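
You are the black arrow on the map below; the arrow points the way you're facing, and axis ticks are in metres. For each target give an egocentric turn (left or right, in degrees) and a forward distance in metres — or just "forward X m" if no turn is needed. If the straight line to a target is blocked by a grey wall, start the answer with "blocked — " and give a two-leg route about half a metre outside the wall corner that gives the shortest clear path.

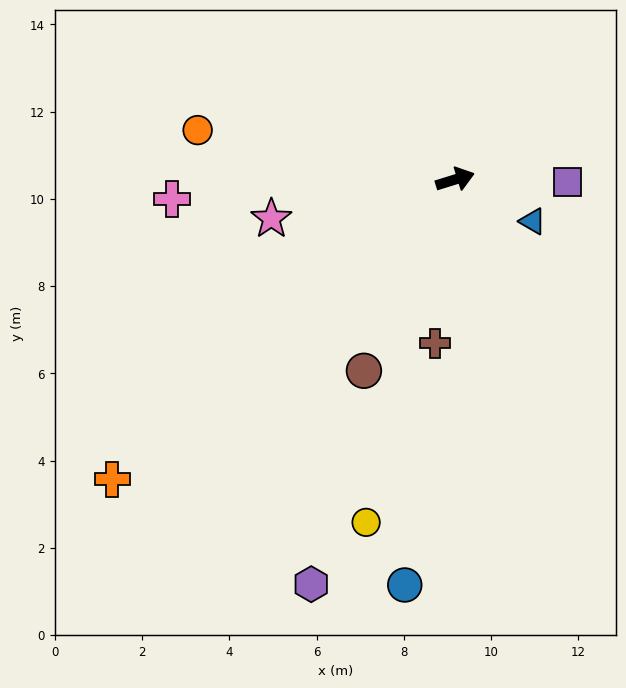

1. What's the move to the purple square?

turn right 18°, forward 2.6 m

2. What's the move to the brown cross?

turn right 114°, forward 3.8 m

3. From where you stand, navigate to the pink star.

turn left 175°, forward 4.3 m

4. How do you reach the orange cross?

turn right 156°, forward 10.4 m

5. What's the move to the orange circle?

turn left 152°, forward 6.0 m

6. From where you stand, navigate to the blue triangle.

turn right 46°, forward 2.0 m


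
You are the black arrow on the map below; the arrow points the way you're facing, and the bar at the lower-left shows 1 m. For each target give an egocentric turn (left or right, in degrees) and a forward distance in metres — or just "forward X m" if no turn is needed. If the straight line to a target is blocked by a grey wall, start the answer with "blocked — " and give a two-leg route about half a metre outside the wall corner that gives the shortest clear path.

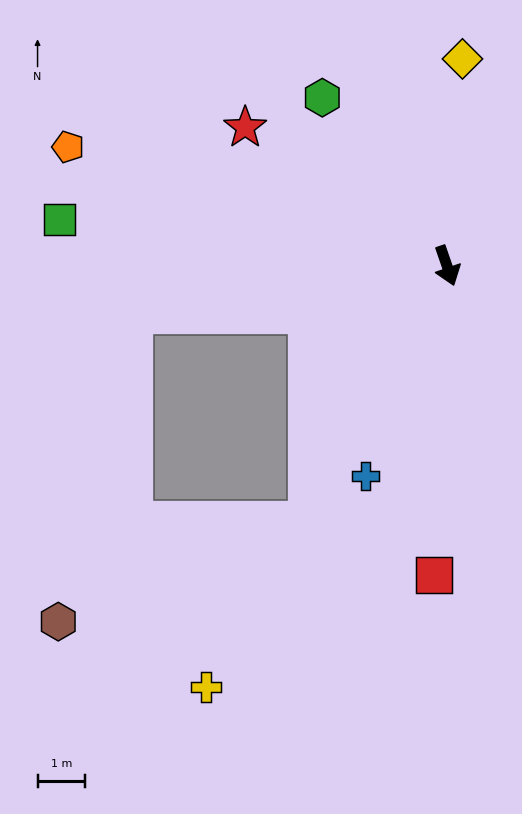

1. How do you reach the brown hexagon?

blocked — turn right 47°, forward 6.1 m, then turn right 40°, forward 5.7 m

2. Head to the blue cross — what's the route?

turn right 40°, forward 4.7 m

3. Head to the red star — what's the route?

turn right 143°, forward 5.1 m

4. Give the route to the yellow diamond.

turn left 157°, forward 4.3 m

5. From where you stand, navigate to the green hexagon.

turn right 162°, forward 4.4 m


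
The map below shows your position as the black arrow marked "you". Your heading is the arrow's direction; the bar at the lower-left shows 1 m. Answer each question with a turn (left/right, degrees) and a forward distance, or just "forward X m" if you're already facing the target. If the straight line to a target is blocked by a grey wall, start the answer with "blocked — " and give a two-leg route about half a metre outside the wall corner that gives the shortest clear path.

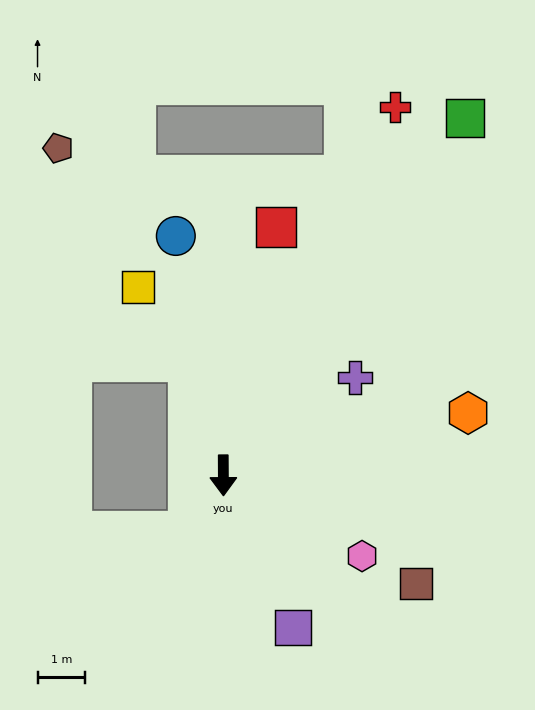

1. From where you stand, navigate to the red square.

turn left 168°, forward 5.3 m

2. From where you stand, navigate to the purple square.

turn left 24°, forward 3.5 m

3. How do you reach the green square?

turn left 146°, forward 9.0 m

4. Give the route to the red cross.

turn left 155°, forward 8.5 m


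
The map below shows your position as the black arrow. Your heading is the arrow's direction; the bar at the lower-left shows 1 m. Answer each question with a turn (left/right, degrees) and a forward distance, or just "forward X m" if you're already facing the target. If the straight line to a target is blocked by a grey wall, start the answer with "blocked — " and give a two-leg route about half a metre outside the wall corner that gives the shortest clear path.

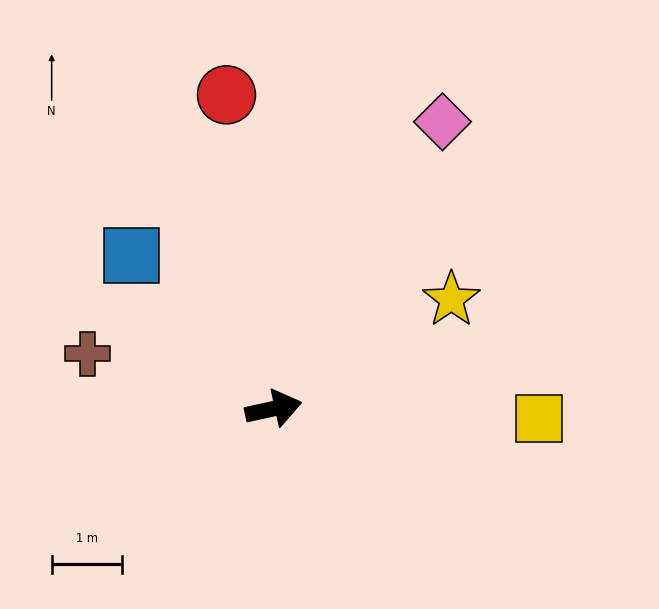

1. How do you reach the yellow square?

turn right 15°, forward 3.8 m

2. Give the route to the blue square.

turn left 120°, forward 3.0 m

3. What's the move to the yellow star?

turn left 19°, forward 2.9 m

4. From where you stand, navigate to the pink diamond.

turn left 47°, forward 4.7 m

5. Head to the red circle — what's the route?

turn left 86°, forward 4.5 m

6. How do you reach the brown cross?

turn left 151°, forward 2.7 m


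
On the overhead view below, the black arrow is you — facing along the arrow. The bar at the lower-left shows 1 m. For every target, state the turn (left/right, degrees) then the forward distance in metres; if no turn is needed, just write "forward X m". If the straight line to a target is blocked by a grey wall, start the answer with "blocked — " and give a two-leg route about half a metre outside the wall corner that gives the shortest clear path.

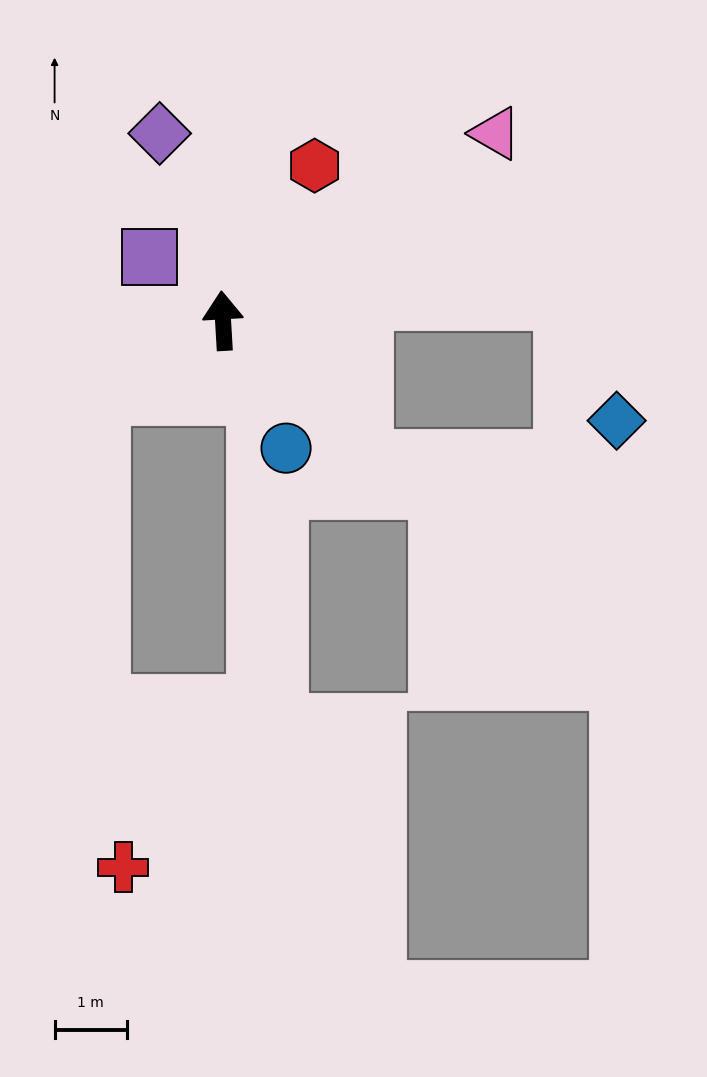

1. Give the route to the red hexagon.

turn right 34°, forward 2.5 m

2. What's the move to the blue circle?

turn right 157°, forward 2.0 m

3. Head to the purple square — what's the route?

turn left 46°, forward 1.3 m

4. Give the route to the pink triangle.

turn right 59°, forward 4.6 m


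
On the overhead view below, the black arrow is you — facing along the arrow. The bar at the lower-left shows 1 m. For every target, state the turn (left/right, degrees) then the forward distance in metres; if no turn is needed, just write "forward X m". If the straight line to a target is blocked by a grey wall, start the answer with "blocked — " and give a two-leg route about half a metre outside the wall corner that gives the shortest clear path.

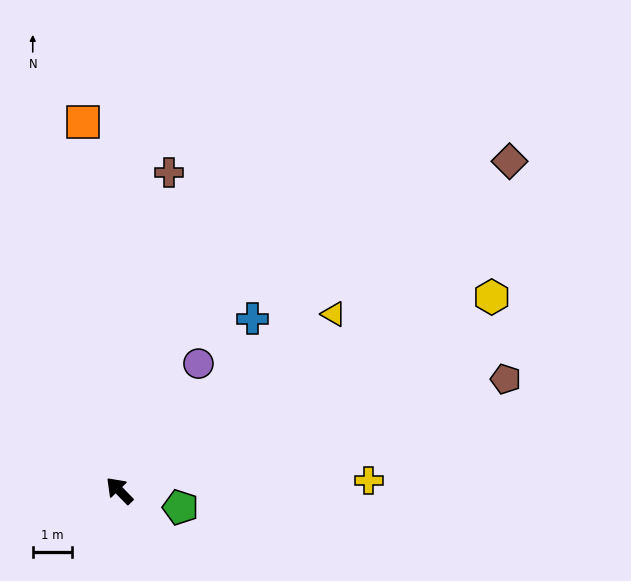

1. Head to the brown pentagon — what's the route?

turn right 118°, forward 10.3 m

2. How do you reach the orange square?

turn right 39°, forward 9.5 m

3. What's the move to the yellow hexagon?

turn right 107°, forward 10.8 m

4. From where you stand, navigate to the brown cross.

turn right 53°, forward 8.3 m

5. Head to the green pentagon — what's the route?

turn right 149°, forward 1.6 m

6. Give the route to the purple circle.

turn right 76°, forward 3.8 m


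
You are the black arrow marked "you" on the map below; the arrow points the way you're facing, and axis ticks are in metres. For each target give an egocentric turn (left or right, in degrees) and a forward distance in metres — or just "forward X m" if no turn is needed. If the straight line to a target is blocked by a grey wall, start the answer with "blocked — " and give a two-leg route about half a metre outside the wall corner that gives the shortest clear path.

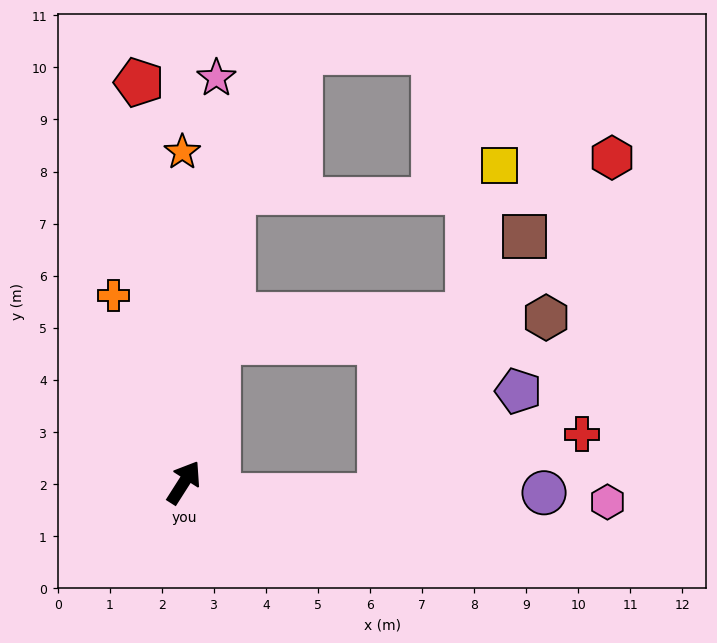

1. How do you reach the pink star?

turn left 28°, forward 7.8 m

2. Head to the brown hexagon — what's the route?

blocked — turn left 19°, forward 2.8 m, then turn right 72°, forward 6.3 m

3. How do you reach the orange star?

turn left 33°, forward 6.3 m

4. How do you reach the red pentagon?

turn left 39°, forward 7.7 m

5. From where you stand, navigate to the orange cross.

turn left 53°, forward 3.8 m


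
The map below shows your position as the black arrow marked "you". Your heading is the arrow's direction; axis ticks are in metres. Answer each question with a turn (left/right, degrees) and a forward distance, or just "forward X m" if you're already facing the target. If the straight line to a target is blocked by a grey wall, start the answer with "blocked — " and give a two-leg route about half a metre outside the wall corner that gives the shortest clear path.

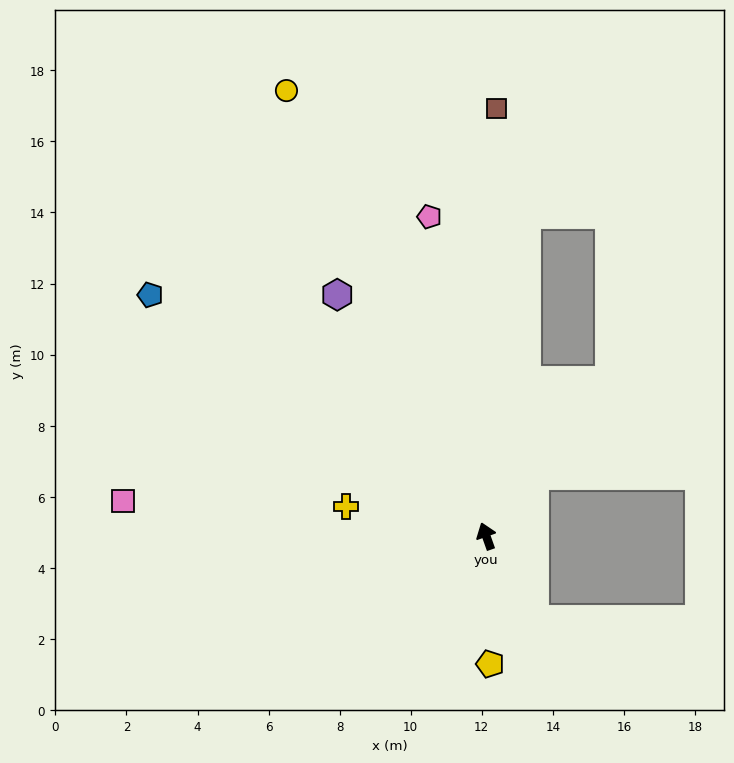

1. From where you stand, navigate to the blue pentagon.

turn left 35°, forward 11.6 m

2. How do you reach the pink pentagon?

turn right 9°, forward 9.1 m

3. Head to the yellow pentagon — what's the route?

turn left 162°, forward 3.6 m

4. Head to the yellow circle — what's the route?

turn left 5°, forward 13.7 m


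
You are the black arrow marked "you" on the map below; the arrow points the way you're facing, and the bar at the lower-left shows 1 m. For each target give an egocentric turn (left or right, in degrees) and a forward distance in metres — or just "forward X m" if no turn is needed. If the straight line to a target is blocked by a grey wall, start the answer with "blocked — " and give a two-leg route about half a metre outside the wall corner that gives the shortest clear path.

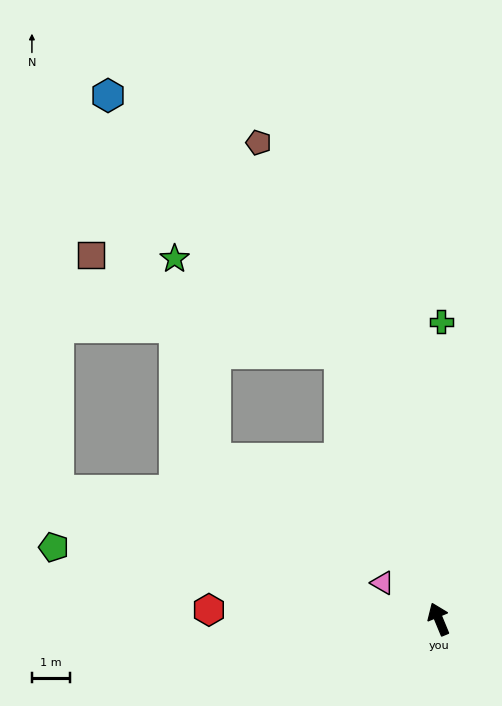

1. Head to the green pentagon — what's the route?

turn left 57°, forward 10.2 m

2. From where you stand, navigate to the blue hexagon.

blocked — turn right 2°, forward 7.4 m, then turn left 22°, forward 9.1 m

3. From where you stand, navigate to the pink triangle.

turn left 35°, forward 1.7 m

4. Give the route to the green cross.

turn right 23°, forward 7.8 m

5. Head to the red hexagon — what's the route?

turn left 65°, forward 6.0 m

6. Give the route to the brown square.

blocked — turn right 2°, forward 7.4 m, then turn left 48°, forward 7.0 m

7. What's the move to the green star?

blocked — turn right 2°, forward 7.4 m, then turn left 40°, forward 5.0 m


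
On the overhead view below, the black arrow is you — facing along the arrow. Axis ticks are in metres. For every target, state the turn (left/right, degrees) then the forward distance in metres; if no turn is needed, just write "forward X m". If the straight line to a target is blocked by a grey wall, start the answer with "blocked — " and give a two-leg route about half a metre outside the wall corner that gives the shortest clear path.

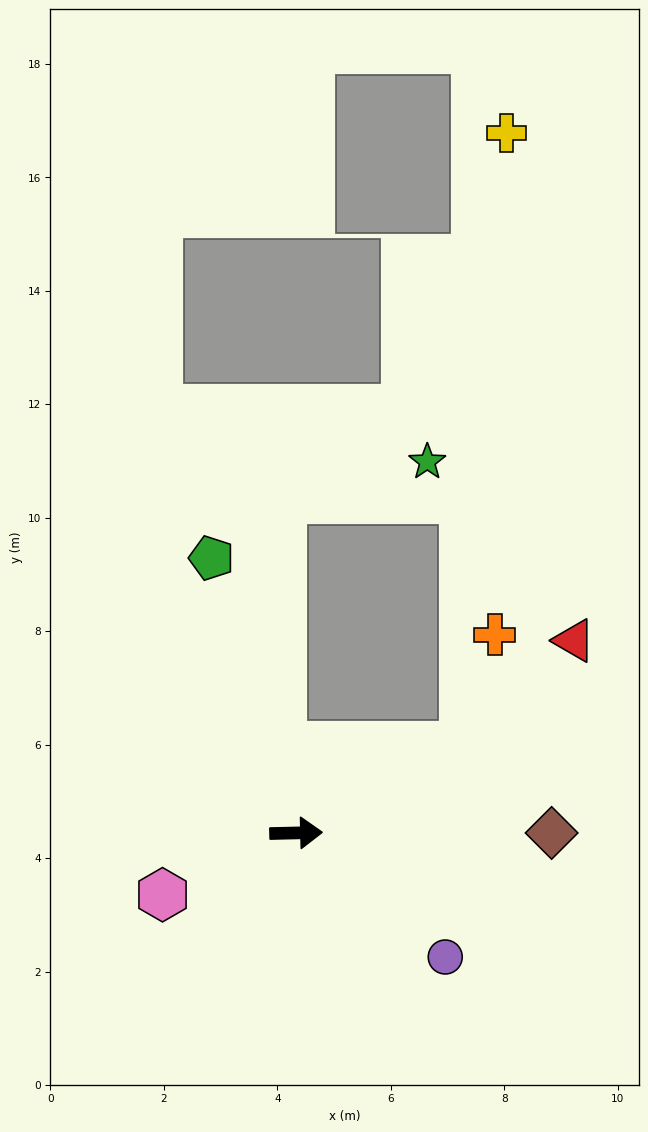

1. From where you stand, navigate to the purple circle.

turn right 41°, forward 3.4 m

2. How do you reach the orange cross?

blocked — turn left 26°, forward 3.3 m, then turn left 47°, forward 2.0 m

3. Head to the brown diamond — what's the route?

forward 4.5 m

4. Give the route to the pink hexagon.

turn right 157°, forward 2.6 m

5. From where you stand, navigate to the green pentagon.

turn left 106°, forward 5.1 m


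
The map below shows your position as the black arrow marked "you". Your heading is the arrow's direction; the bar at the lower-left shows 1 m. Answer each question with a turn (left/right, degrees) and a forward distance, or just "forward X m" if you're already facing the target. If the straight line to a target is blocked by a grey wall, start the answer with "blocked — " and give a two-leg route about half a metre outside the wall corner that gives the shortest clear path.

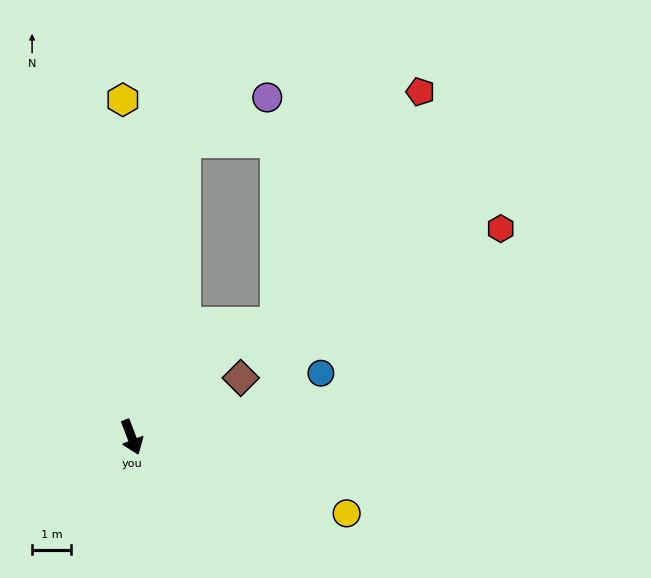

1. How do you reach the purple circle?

blocked — turn left 149°, forward 7.8 m, then turn right 52°, forward 2.4 m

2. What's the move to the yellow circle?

turn left 49°, forward 5.9 m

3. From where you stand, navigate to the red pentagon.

blocked — turn left 149°, forward 7.8 m, then turn right 68°, forward 6.3 m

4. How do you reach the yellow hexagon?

turn left 160°, forward 8.8 m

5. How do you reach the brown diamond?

turn left 97°, forward 3.2 m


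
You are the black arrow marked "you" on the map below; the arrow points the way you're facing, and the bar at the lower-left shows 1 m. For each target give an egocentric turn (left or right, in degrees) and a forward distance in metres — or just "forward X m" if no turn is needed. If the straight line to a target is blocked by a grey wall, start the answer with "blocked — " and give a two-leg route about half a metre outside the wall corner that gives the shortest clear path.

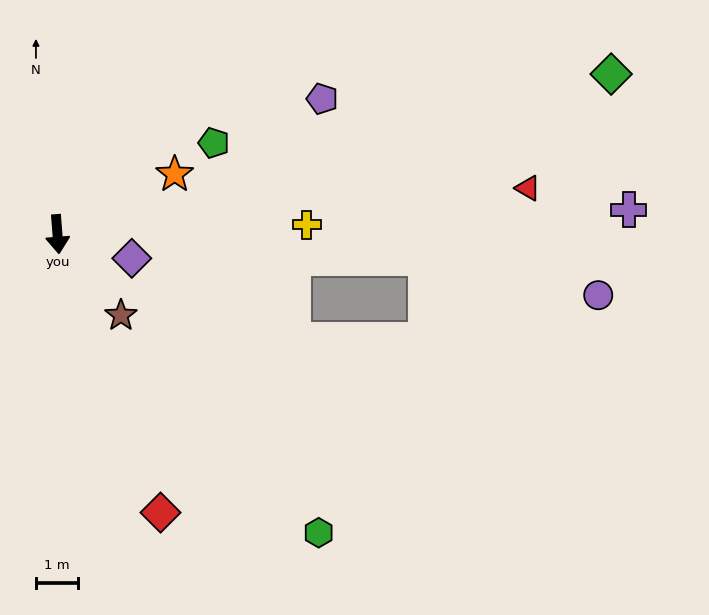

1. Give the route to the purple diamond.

turn left 68°, forward 1.8 m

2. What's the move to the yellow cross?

turn left 88°, forward 5.9 m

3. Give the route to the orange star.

turn left 113°, forward 3.1 m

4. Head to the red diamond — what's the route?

turn left 16°, forward 7.0 m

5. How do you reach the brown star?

turn left 34°, forward 2.4 m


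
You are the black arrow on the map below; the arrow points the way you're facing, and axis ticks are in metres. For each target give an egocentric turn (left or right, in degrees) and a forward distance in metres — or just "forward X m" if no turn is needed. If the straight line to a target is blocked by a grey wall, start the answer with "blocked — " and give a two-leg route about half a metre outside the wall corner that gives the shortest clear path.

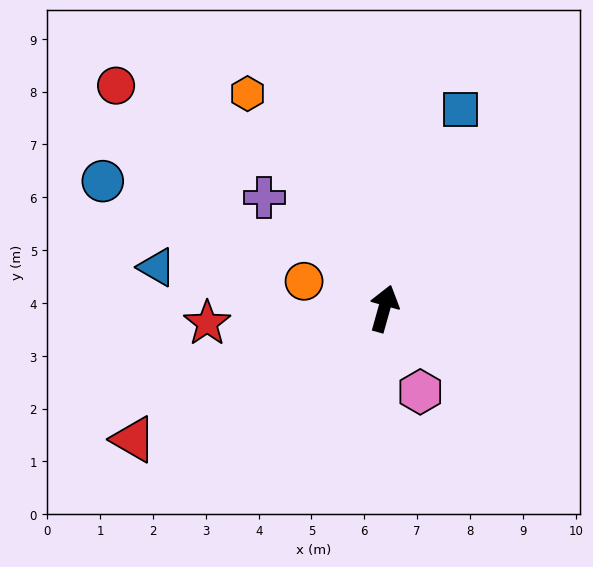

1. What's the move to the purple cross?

turn left 63°, forward 3.1 m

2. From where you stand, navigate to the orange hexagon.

turn left 48°, forward 4.8 m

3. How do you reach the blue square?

turn right 5°, forward 4.0 m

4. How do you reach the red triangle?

turn left 133°, forward 5.4 m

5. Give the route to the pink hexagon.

turn right 141°, forward 1.7 m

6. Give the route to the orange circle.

turn left 87°, forward 1.6 m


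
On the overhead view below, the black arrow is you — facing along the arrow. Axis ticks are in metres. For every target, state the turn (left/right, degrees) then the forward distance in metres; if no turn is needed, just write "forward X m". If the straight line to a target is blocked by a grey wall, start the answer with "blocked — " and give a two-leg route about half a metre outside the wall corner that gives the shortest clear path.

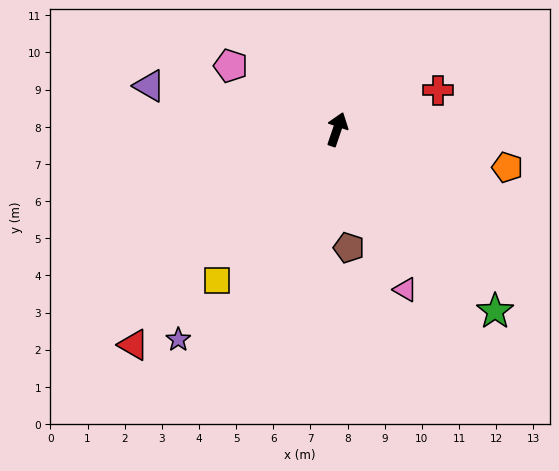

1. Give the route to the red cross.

turn right 50°, forward 2.9 m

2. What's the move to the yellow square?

turn left 160°, forward 5.2 m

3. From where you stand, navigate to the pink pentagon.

turn left 78°, forward 3.3 m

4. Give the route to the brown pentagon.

turn right 155°, forward 3.2 m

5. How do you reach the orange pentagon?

turn right 84°, forward 4.7 m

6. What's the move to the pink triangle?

turn right 138°, forward 4.7 m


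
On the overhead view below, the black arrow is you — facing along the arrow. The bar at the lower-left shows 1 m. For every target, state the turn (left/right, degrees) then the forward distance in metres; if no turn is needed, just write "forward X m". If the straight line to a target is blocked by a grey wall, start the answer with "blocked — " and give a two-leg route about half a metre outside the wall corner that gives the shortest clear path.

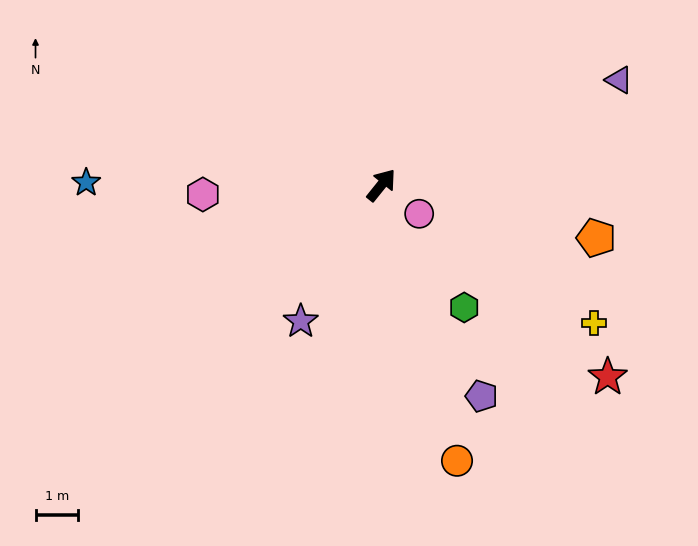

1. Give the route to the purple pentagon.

turn right 116°, forward 5.5 m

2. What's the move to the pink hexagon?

turn left 132°, forward 4.2 m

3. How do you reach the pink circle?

turn right 88°, forward 1.1 m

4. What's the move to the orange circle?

turn right 126°, forward 6.8 m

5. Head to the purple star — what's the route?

turn right 172°, forward 3.7 m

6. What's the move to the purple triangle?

turn right 27°, forward 6.1 m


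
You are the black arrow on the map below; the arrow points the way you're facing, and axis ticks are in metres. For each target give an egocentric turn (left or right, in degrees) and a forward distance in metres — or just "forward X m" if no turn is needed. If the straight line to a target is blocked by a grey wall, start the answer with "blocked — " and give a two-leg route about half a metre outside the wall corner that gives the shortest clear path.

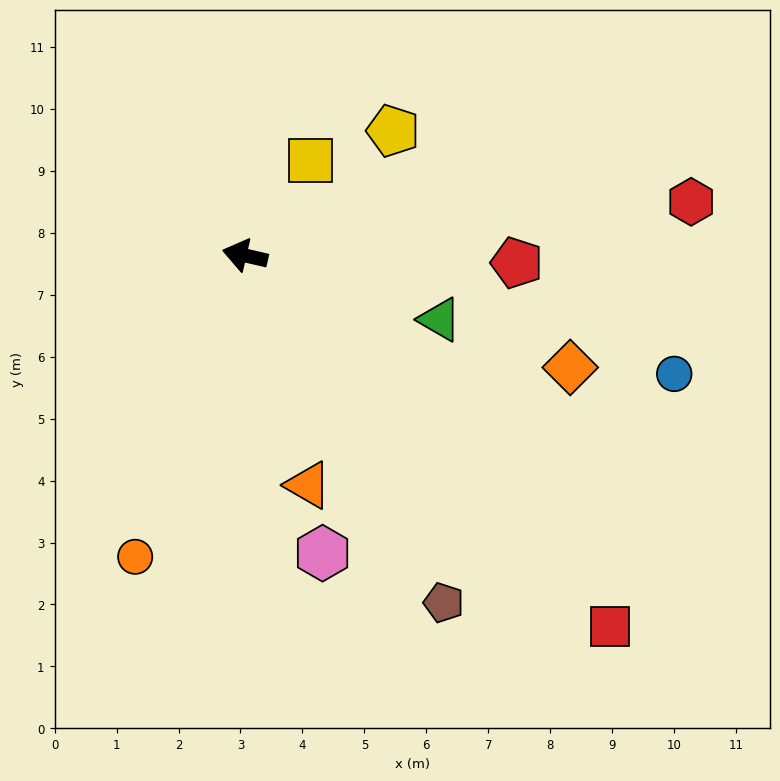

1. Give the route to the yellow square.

turn right 112°, forward 1.9 m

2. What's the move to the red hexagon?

turn right 160°, forward 7.3 m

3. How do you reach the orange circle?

turn left 83°, forward 5.2 m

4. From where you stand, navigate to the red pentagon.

turn right 169°, forward 4.4 m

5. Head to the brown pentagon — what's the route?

turn left 133°, forward 6.5 m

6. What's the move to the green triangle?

turn left 175°, forward 3.3 m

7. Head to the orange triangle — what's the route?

turn left 118°, forward 3.8 m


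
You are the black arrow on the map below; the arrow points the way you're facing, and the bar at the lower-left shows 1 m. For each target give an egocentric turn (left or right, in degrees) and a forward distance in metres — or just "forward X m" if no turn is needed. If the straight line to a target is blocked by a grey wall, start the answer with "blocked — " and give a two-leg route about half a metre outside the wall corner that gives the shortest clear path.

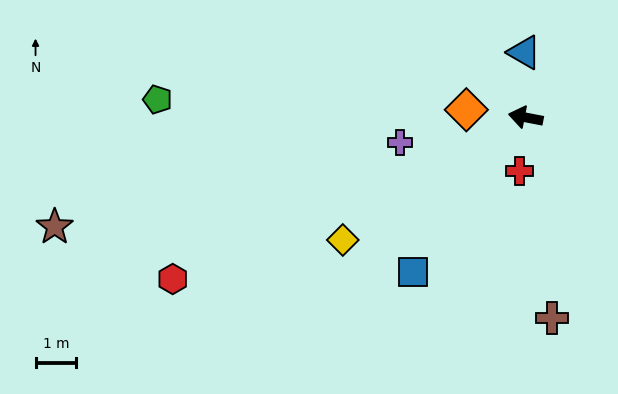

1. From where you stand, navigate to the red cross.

turn left 94°, forward 1.3 m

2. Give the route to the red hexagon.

turn left 36°, forward 9.5 m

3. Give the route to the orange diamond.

turn left 4°, forward 1.5 m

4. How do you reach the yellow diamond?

turn left 45°, forward 5.4 m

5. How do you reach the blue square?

turn left 65°, forward 4.7 m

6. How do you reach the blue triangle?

turn right 78°, forward 1.6 m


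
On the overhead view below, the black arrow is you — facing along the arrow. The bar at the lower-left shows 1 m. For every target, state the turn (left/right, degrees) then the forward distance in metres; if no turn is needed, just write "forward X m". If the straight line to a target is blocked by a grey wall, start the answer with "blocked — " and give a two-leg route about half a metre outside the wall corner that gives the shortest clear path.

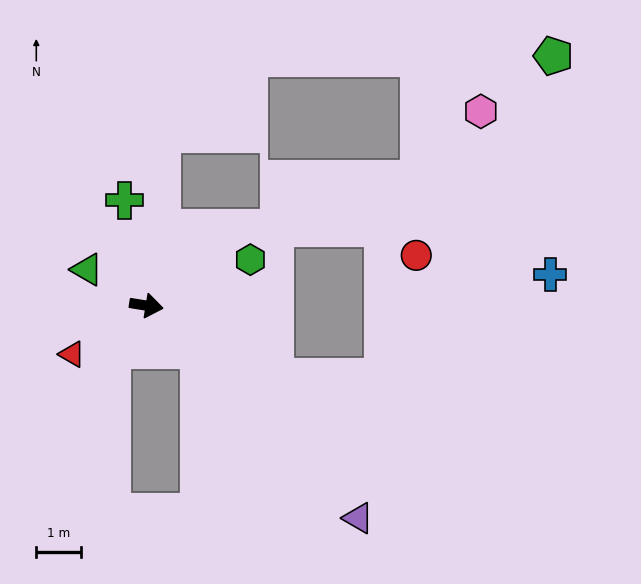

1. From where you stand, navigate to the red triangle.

turn right 138°, forward 2.0 m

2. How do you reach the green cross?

turn left 111°, forward 2.4 m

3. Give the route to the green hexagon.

turn left 33°, forward 2.6 m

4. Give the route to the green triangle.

turn left 158°, forward 1.6 m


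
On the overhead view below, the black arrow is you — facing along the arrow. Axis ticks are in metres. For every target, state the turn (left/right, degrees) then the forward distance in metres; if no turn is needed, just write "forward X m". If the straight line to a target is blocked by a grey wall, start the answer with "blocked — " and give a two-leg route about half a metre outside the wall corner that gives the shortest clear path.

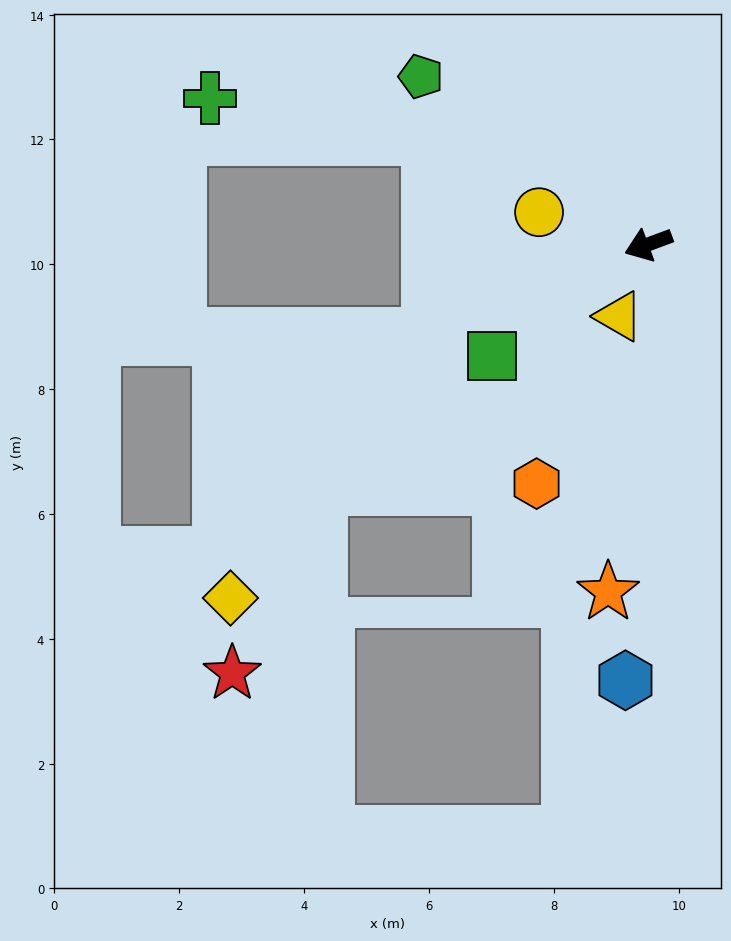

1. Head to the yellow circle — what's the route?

turn right 37°, forward 1.8 m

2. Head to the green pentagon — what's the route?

turn right 57°, forward 4.5 m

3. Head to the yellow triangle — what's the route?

turn left 47°, forward 1.2 m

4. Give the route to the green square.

turn left 15°, forward 3.1 m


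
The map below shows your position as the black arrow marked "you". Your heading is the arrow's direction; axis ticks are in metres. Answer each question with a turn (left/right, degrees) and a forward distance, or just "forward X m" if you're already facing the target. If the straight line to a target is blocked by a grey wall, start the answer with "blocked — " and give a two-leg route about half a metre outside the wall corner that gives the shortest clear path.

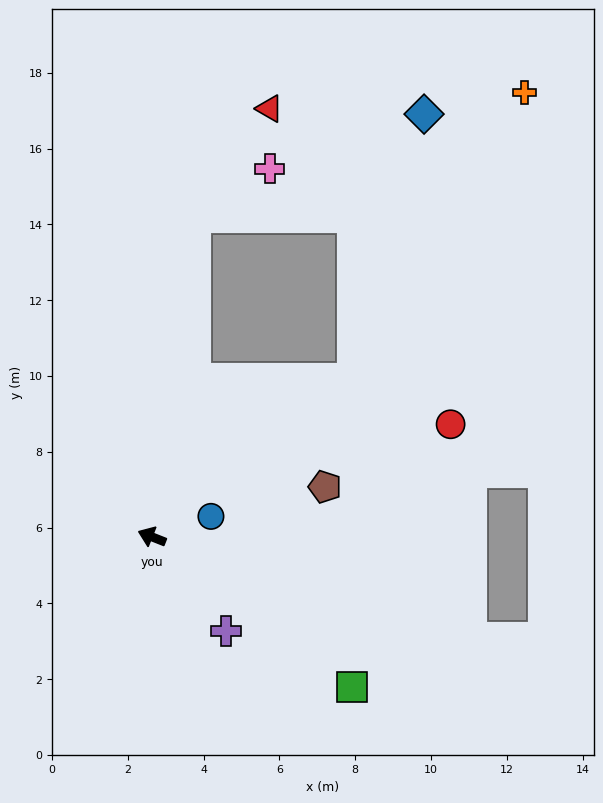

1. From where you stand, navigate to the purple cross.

turn left 150°, forward 3.2 m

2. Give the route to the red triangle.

blocked — turn right 76°, forward 8.5 m, then turn right 27°, forward 3.5 m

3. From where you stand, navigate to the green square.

turn left 165°, forward 6.6 m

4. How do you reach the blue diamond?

blocked — turn right 120°, forward 6.7 m, then turn left 37°, forward 7.2 m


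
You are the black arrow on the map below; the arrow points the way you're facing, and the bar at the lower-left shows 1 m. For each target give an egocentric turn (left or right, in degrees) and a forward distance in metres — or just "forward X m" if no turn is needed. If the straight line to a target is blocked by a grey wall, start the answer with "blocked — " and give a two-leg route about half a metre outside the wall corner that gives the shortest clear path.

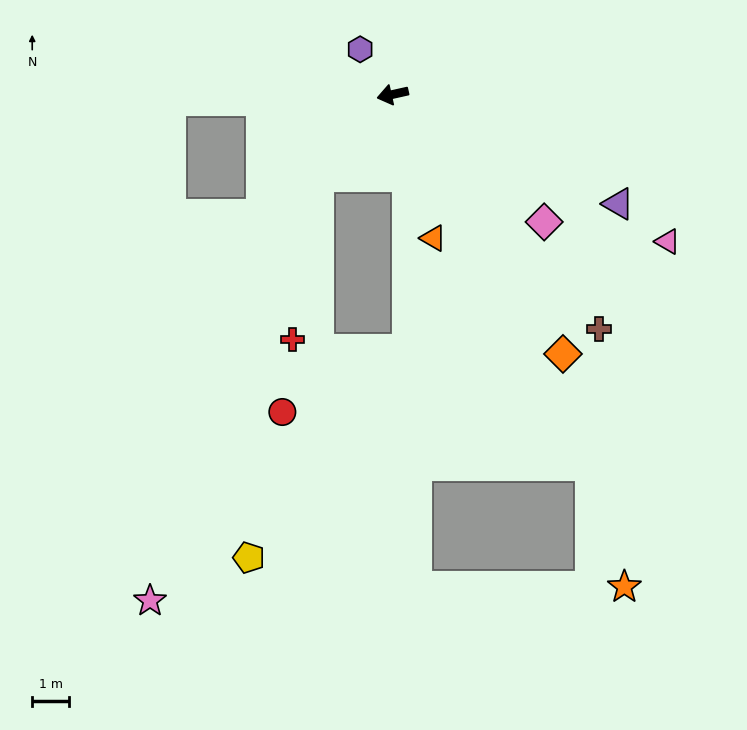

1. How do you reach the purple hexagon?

turn right 67°, forward 1.5 m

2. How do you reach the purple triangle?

turn left 142°, forward 6.8 m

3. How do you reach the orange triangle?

turn left 93°, forward 4.0 m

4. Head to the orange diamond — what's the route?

turn left 111°, forward 8.4 m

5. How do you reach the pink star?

blocked — turn left 35°, forward 3.0 m, then turn left 21°, forward 12.3 m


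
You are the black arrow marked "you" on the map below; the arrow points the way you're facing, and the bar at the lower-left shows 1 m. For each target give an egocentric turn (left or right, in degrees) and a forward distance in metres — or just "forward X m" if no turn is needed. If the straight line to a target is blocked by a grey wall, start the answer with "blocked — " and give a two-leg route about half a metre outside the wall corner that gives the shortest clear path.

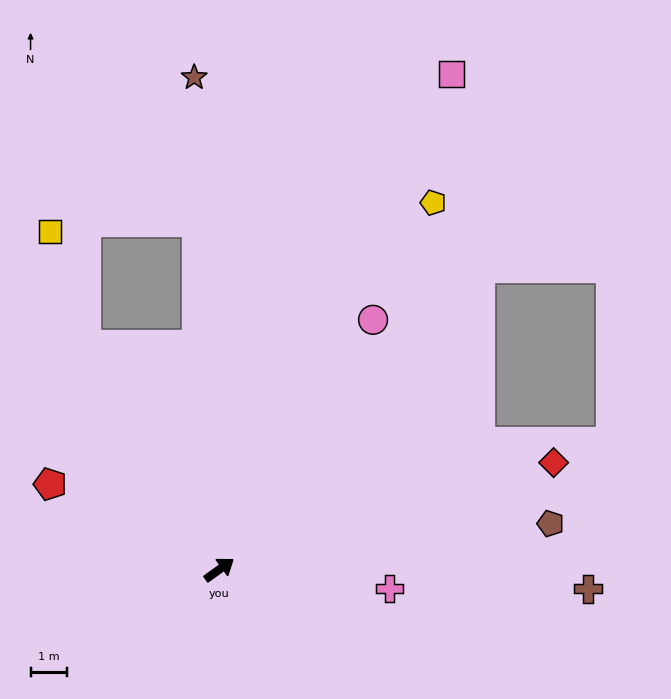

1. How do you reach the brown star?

turn left 57°, forward 13.7 m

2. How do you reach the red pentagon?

turn left 118°, forward 5.3 m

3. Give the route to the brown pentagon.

turn right 28°, forward 9.3 m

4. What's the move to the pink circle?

turn left 23°, forward 8.2 m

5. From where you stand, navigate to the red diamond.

turn right 18°, forward 9.8 m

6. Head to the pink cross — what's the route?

turn right 42°, forward 4.8 m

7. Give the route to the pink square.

turn left 29°, forward 15.2 m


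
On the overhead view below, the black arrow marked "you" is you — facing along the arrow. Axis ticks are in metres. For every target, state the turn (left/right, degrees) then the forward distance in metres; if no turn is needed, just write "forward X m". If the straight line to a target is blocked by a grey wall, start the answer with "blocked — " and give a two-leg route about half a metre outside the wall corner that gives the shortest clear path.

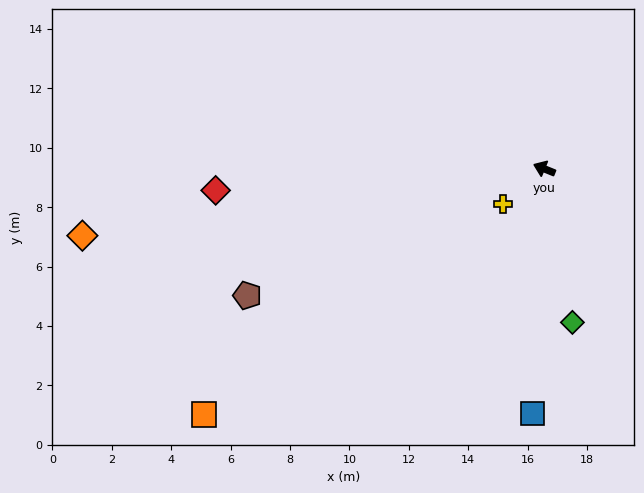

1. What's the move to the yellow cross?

turn left 63°, forward 1.8 m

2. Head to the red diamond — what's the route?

turn left 26°, forward 11.1 m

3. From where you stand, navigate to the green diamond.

turn left 123°, forward 5.3 m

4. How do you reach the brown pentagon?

turn left 45°, forward 10.9 m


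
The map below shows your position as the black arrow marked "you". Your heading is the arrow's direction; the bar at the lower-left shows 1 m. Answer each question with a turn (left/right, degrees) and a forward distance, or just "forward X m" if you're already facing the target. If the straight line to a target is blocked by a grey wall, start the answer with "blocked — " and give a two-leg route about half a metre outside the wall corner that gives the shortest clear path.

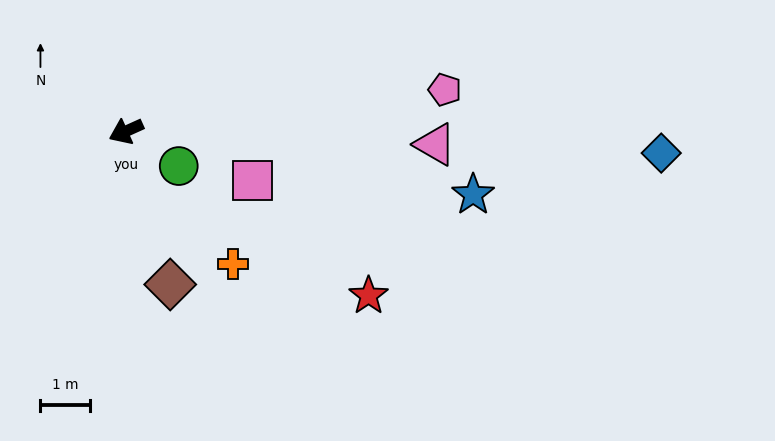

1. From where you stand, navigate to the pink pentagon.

turn left 163°, forward 6.5 m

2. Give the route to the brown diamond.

turn left 82°, forward 3.2 m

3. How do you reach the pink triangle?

turn left 153°, forward 6.3 m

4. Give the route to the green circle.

turn left 122°, forward 1.3 m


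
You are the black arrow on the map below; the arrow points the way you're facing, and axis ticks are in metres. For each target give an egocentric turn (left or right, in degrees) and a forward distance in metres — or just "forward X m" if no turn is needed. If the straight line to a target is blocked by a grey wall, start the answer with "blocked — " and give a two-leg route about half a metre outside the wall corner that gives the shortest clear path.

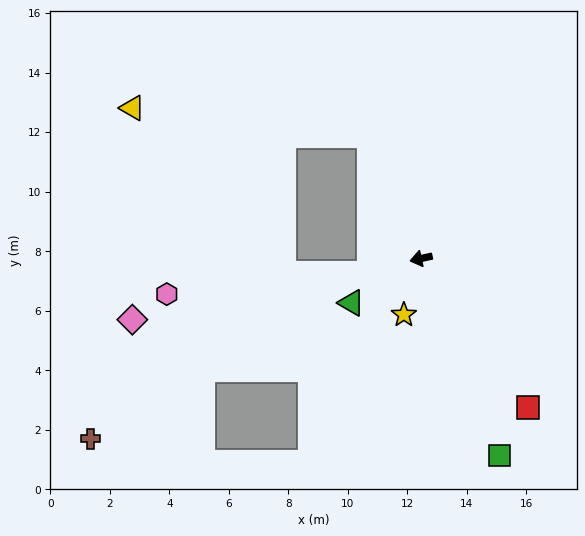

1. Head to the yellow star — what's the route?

turn left 61°, forward 2.0 m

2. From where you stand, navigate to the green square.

turn left 99°, forward 7.1 m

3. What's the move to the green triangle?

turn left 20°, forward 2.8 m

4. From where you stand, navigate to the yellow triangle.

blocked — turn right 80°, forward 4.5 m, then turn left 61°, forward 8.0 m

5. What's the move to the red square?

turn left 113°, forward 6.2 m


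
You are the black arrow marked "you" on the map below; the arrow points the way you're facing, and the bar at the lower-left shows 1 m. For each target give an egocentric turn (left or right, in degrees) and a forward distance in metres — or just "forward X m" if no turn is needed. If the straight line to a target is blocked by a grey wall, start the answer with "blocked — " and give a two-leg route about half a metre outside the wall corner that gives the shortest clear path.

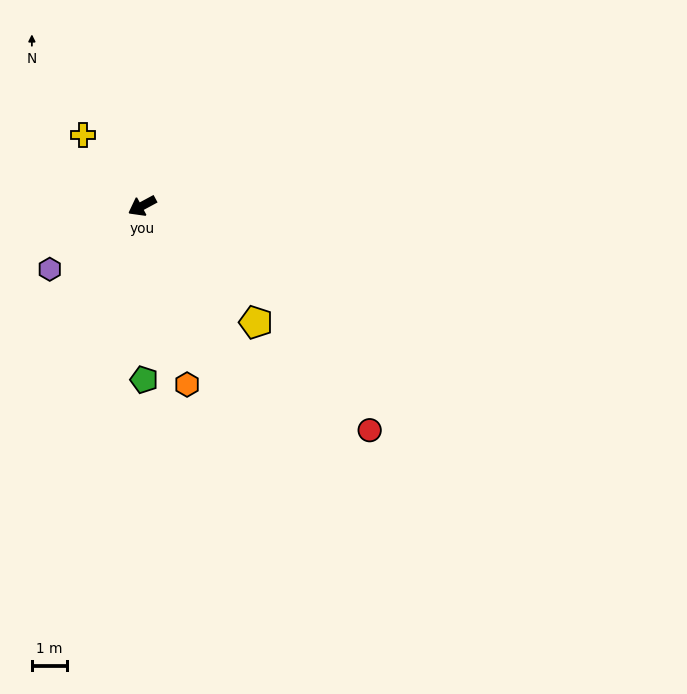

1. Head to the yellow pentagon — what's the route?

turn left 106°, forward 4.6 m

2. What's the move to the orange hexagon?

turn left 76°, forward 5.3 m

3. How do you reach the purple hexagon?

turn left 6°, forward 3.2 m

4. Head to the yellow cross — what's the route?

turn right 79°, forward 2.6 m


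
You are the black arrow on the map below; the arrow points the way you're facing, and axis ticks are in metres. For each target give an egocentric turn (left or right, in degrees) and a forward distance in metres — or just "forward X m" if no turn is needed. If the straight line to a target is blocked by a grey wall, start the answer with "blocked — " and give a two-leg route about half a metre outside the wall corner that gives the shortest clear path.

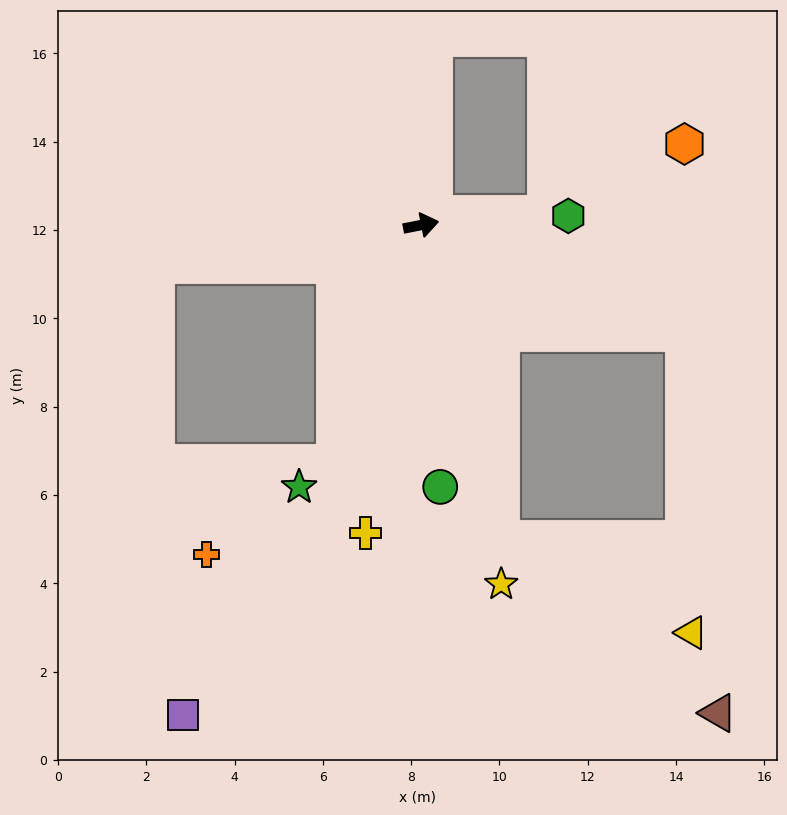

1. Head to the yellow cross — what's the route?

turn right 111°, forward 7.1 m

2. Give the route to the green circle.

turn right 97°, forward 5.9 m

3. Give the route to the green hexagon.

turn right 8°, forward 3.3 m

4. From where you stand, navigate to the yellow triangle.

blocked — turn right 87°, forward 7.3 m, then turn left 50°, forward 4.8 m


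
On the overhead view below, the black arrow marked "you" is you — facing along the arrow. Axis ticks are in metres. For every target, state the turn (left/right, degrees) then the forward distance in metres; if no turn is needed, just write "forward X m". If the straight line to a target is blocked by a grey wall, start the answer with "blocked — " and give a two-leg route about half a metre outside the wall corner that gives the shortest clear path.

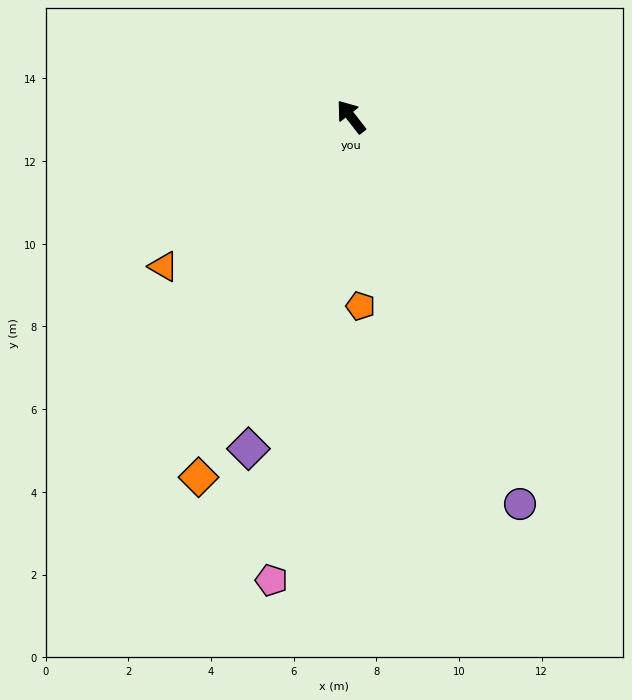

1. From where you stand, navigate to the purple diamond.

turn left 125°, forward 8.4 m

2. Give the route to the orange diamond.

turn left 119°, forward 9.5 m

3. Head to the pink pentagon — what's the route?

turn left 132°, forward 11.4 m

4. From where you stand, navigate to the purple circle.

turn left 166°, forward 10.2 m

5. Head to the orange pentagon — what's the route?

turn left 145°, forward 4.6 m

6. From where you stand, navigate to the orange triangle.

turn left 91°, forward 5.8 m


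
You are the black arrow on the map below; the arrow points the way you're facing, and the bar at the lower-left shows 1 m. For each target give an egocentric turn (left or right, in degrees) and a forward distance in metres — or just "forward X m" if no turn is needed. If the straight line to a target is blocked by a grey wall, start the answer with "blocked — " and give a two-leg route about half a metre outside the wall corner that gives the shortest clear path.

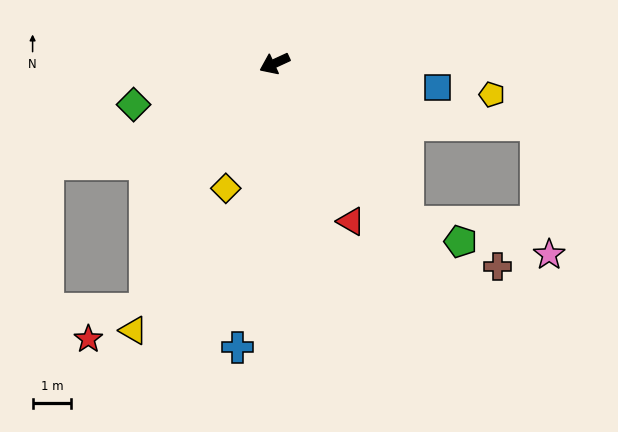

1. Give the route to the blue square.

turn left 147°, forward 4.2 m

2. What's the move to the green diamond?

turn right 8°, forward 3.8 m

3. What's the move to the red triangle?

turn left 91°, forward 4.5 m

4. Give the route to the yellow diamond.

turn left 44°, forward 3.4 m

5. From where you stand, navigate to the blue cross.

turn left 58°, forward 7.4 m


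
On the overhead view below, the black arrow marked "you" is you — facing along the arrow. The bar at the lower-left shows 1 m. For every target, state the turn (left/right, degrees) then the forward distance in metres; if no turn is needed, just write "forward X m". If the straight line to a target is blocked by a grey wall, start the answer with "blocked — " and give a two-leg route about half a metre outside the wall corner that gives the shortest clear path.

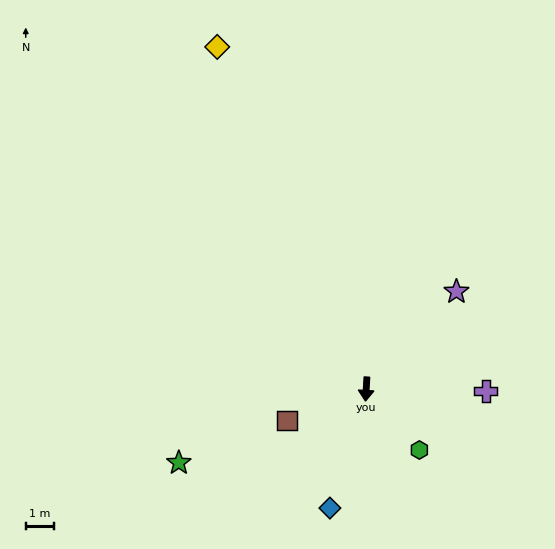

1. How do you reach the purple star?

turn left 141°, forward 4.7 m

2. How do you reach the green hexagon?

turn left 45°, forward 2.9 m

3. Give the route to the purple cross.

turn left 93°, forward 4.3 m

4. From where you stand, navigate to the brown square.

turn right 65°, forward 3.0 m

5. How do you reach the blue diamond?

turn right 14°, forward 4.4 m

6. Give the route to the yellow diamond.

turn right 153°, forward 13.3 m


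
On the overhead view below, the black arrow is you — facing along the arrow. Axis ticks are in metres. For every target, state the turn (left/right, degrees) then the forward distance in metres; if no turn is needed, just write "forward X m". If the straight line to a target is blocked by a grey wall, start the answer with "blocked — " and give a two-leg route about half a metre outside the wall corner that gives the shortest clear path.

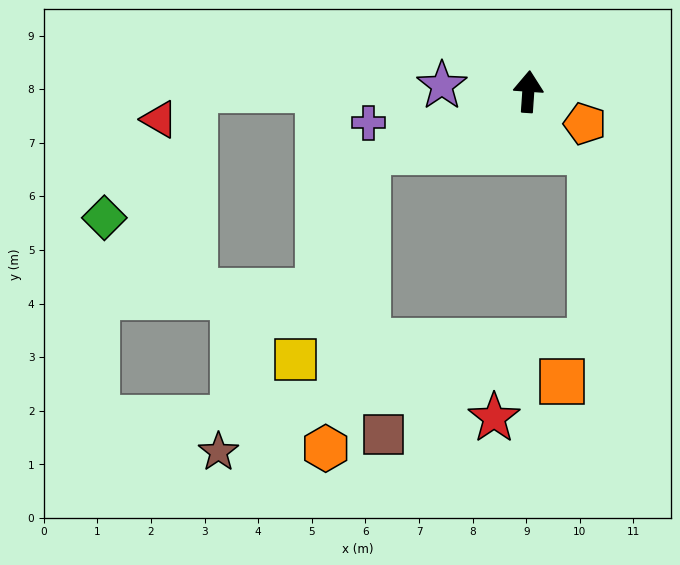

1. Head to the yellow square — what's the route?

blocked — turn left 115°, forward 3.2 m, then turn left 50°, forward 4.1 m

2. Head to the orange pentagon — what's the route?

turn right 116°, forward 1.2 m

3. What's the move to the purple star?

turn left 90°, forward 1.6 m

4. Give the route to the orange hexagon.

blocked — turn left 115°, forward 3.2 m, then turn left 61°, forward 5.6 m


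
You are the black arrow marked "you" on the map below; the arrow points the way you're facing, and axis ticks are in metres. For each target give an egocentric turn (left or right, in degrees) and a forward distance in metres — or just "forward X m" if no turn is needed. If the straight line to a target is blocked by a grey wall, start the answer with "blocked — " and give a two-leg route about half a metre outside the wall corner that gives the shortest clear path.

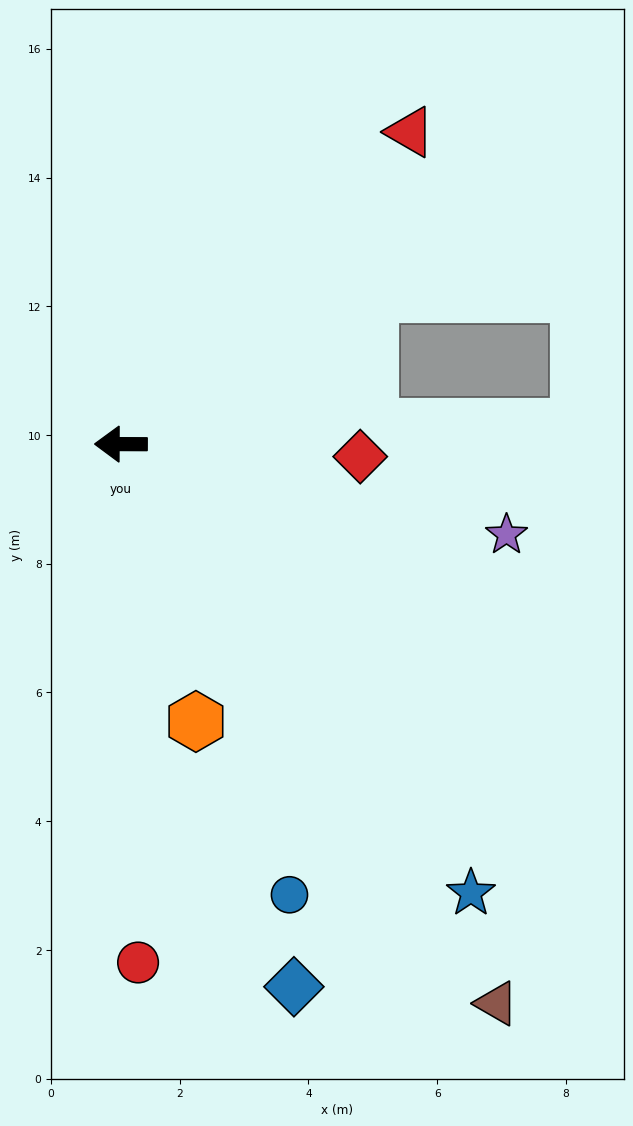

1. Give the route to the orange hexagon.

turn left 105°, forward 4.5 m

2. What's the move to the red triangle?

turn right 133°, forward 6.6 m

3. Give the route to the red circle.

turn left 92°, forward 8.1 m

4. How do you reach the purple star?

turn left 167°, forward 6.2 m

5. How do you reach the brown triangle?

turn left 124°, forward 10.5 m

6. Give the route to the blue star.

turn left 128°, forward 8.8 m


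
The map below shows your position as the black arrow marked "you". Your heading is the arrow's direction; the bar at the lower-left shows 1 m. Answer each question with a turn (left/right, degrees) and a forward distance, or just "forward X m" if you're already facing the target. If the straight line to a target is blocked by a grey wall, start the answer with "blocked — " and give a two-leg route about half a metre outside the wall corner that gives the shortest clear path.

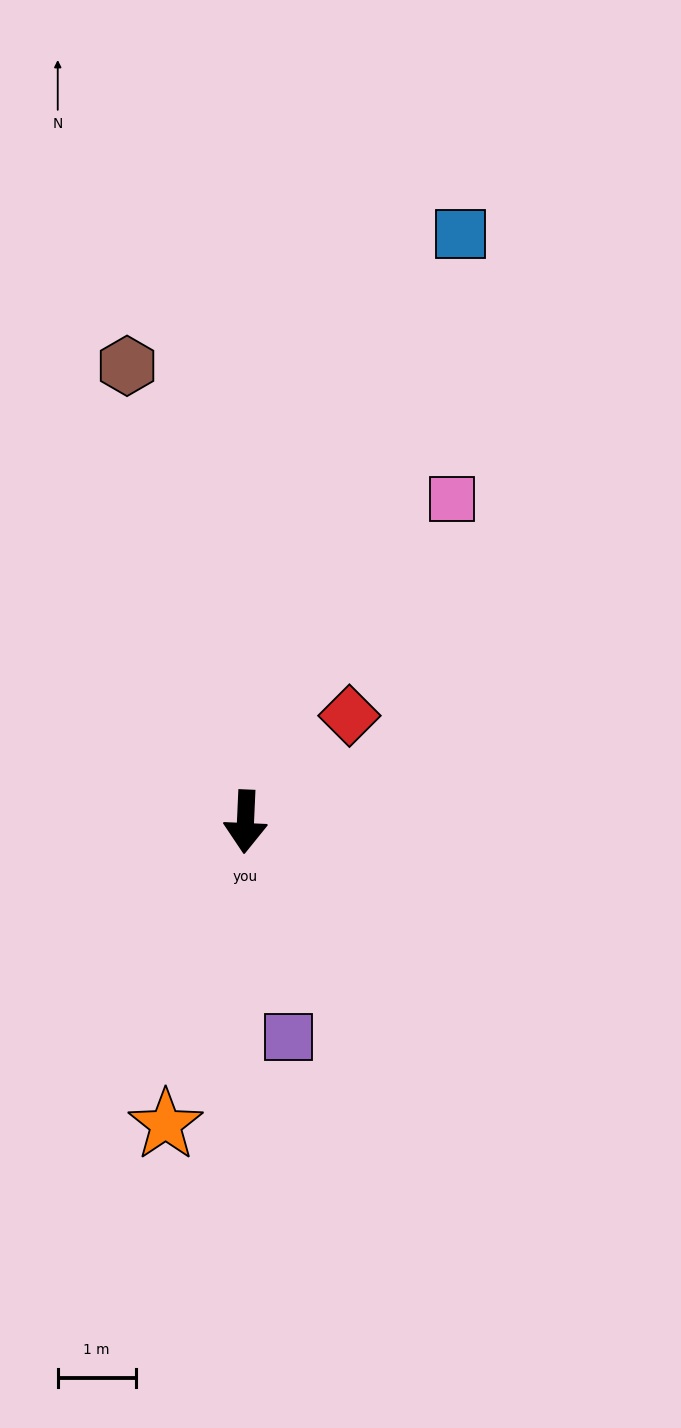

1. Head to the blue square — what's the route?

turn left 162°, forward 8.0 m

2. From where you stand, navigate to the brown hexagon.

turn right 163°, forward 6.0 m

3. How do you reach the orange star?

turn right 12°, forward 4.0 m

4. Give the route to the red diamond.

turn left 138°, forward 1.9 m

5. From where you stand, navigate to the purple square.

turn left 14°, forward 2.8 m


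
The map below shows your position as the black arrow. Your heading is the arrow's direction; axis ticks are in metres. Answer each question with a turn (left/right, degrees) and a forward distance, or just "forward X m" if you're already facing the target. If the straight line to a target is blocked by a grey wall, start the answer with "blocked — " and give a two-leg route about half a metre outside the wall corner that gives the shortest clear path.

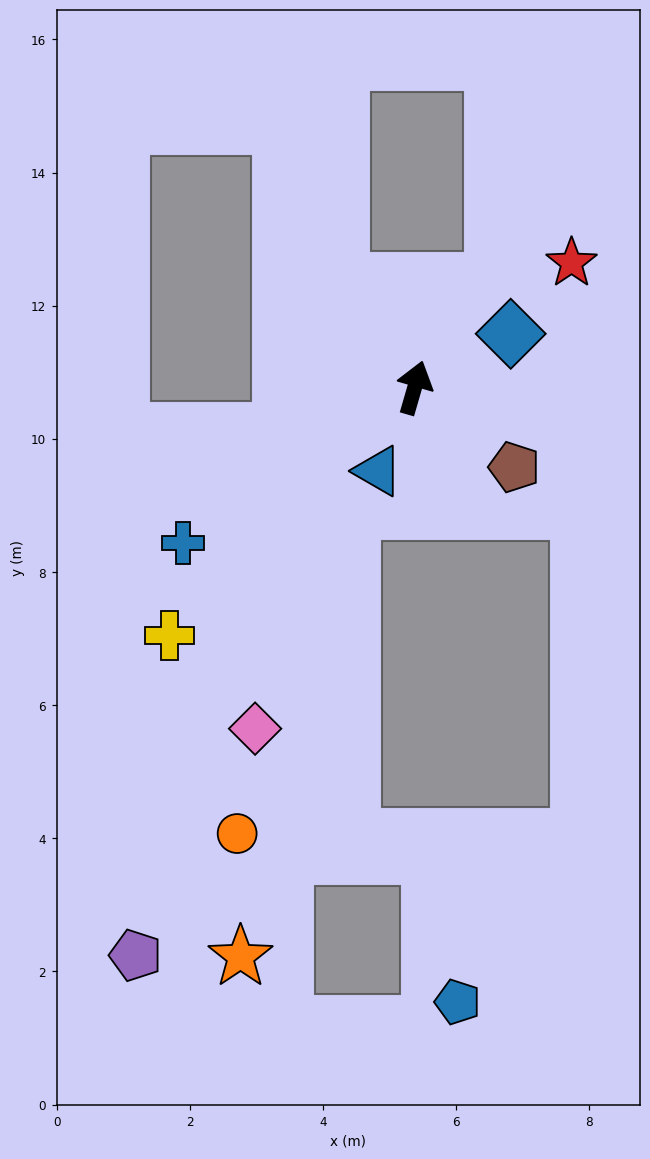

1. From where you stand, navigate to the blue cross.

turn left 140°, forward 4.2 m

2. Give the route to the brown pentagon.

turn right 112°, forward 1.9 m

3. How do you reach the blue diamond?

turn right 45°, forward 1.7 m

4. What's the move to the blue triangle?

turn left 172°, forward 1.4 m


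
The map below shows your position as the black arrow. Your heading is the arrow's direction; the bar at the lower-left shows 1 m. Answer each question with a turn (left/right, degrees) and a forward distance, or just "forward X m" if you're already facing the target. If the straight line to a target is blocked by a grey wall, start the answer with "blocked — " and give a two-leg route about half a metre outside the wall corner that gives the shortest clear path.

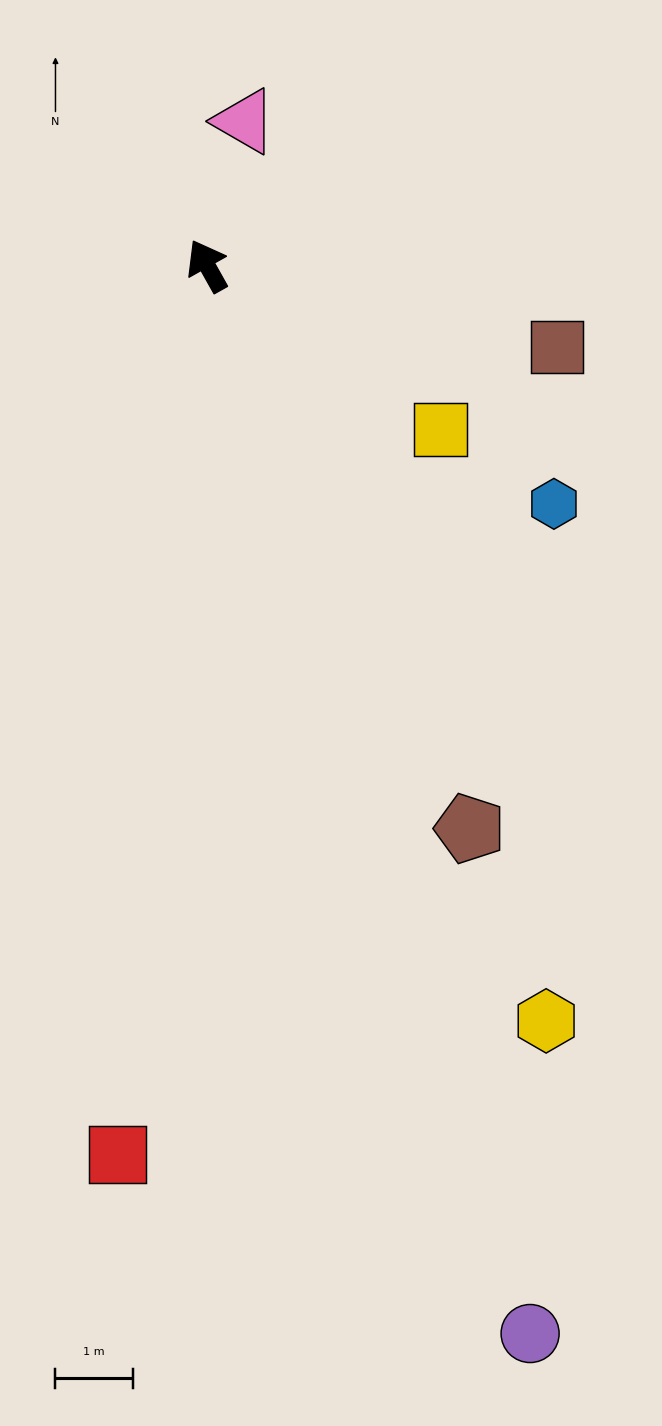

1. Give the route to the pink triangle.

turn right 44°, forward 1.9 m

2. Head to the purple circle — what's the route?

turn left 168°, forward 14.4 m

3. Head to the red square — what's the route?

turn left 145°, forward 11.5 m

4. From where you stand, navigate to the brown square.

turn right 132°, forward 4.6 m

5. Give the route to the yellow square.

turn right 154°, forward 3.7 m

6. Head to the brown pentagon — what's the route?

turn left 176°, forward 8.0 m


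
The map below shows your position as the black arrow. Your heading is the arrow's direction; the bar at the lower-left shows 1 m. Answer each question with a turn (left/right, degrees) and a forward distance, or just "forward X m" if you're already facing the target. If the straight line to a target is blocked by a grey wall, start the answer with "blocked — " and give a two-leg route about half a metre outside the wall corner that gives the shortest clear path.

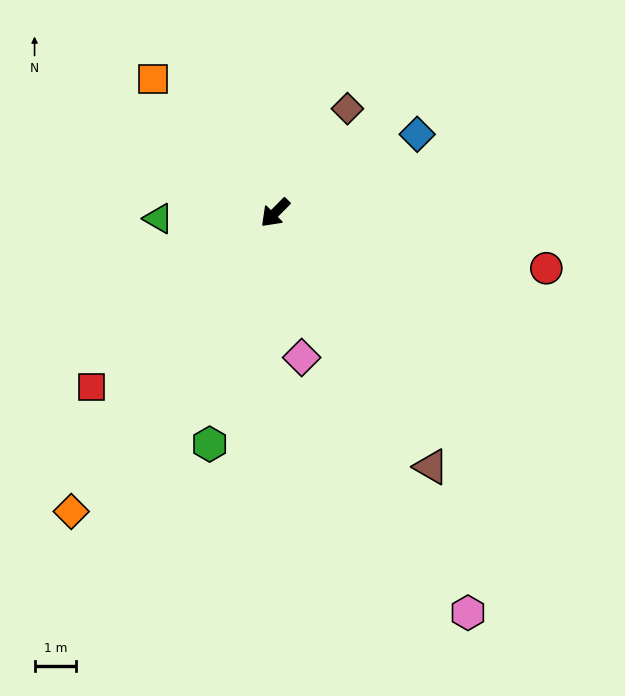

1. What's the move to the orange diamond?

turn left 10°, forward 8.7 m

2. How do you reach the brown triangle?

turn left 76°, forward 7.2 m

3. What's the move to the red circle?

turn left 123°, forward 6.7 m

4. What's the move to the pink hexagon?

turn left 71°, forward 10.7 m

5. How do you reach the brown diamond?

turn right 170°, forward 3.1 m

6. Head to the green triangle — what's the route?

turn right 42°, forward 2.8 m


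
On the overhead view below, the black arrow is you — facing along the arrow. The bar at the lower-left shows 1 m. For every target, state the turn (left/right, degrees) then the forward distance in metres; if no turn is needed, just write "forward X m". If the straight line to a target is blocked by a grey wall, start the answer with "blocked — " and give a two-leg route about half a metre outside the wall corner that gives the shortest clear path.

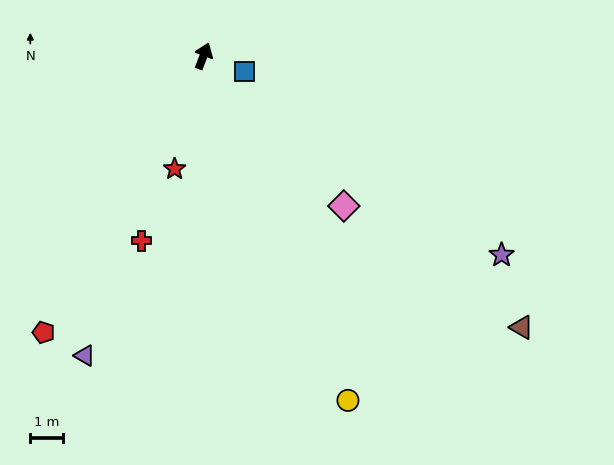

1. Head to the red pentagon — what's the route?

turn left 171°, forward 9.7 m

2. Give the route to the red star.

turn right 173°, forward 3.5 m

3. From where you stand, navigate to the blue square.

turn right 90°, forward 1.3 m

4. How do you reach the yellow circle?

turn right 136°, forward 11.3 m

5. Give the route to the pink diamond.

turn right 116°, forward 6.2 m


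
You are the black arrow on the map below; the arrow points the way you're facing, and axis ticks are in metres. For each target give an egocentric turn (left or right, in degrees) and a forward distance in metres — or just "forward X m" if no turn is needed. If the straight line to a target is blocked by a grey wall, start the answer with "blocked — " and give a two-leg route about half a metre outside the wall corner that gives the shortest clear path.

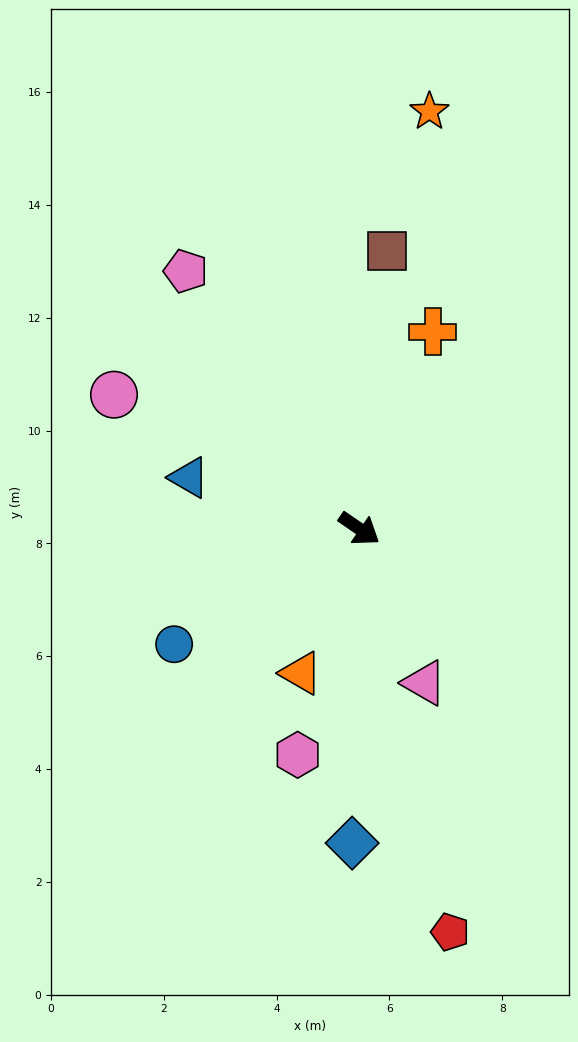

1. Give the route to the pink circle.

turn right 174°, forward 5.0 m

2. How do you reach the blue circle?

turn right 114°, forward 3.9 m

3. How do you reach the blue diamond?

turn right 57°, forward 5.6 m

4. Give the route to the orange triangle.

turn right 78°, forward 2.8 m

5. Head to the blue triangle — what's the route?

turn right 162°, forward 3.2 m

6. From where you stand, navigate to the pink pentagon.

turn left 158°, forward 5.5 m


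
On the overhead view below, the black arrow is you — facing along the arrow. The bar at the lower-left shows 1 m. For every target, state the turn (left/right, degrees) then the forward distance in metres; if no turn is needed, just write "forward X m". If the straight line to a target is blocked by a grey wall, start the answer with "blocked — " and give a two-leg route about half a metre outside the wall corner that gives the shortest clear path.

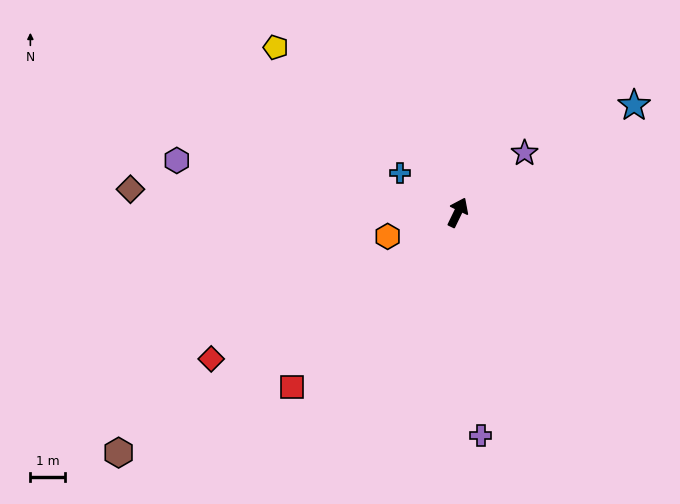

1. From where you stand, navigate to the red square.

turn left 162°, forward 7.0 m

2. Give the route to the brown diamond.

turn left 112°, forward 9.6 m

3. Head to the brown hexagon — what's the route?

turn left 151°, forward 12.1 m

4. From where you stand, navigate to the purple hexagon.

turn left 105°, forward 8.3 m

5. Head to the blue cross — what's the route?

turn left 81°, forward 2.0 m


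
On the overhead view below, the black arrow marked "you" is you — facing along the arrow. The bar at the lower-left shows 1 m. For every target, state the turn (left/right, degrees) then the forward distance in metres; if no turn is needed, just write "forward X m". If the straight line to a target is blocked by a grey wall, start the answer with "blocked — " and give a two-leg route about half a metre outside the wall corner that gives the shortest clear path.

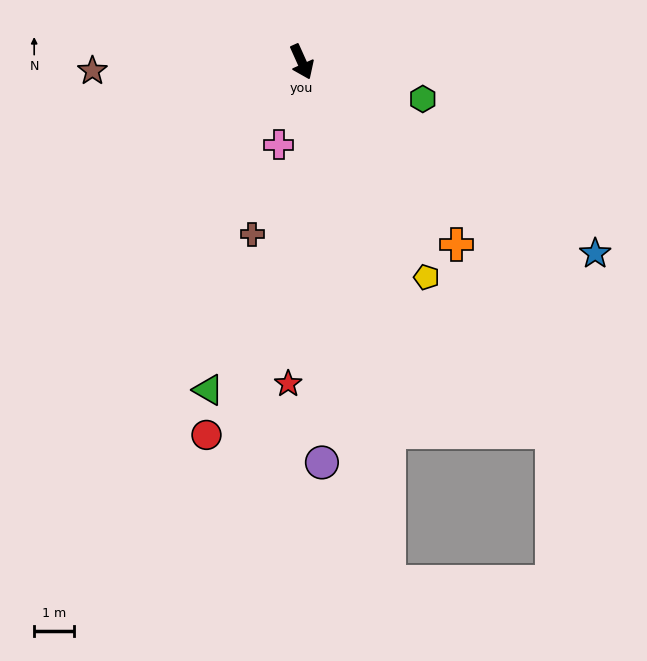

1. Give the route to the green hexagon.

turn left 49°, forward 3.2 m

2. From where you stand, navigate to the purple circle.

turn right 21°, forward 10.0 m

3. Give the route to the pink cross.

turn right 40°, forward 2.1 m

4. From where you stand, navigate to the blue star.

turn left 33°, forward 8.7 m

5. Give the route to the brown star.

turn right 112°, forward 5.2 m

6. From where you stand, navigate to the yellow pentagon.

turn left 6°, forward 6.2 m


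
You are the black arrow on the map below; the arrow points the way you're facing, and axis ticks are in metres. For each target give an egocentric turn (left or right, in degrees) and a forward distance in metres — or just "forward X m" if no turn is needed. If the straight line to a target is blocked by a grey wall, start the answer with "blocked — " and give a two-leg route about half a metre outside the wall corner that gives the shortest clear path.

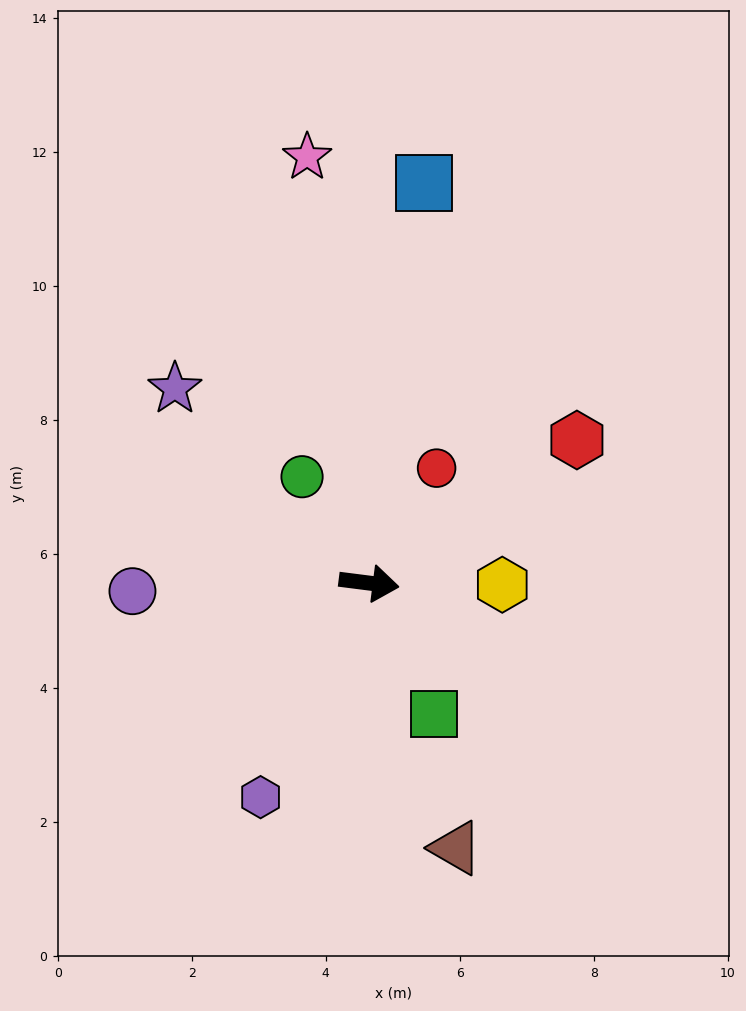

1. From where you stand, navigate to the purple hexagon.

turn right 110°, forward 3.6 m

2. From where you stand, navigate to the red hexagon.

turn left 42°, forward 3.8 m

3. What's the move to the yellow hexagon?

turn left 7°, forward 2.0 m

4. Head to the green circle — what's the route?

turn left 129°, forward 1.9 m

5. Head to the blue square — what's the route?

turn left 89°, forward 6.0 m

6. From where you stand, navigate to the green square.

turn right 56°, forward 2.2 m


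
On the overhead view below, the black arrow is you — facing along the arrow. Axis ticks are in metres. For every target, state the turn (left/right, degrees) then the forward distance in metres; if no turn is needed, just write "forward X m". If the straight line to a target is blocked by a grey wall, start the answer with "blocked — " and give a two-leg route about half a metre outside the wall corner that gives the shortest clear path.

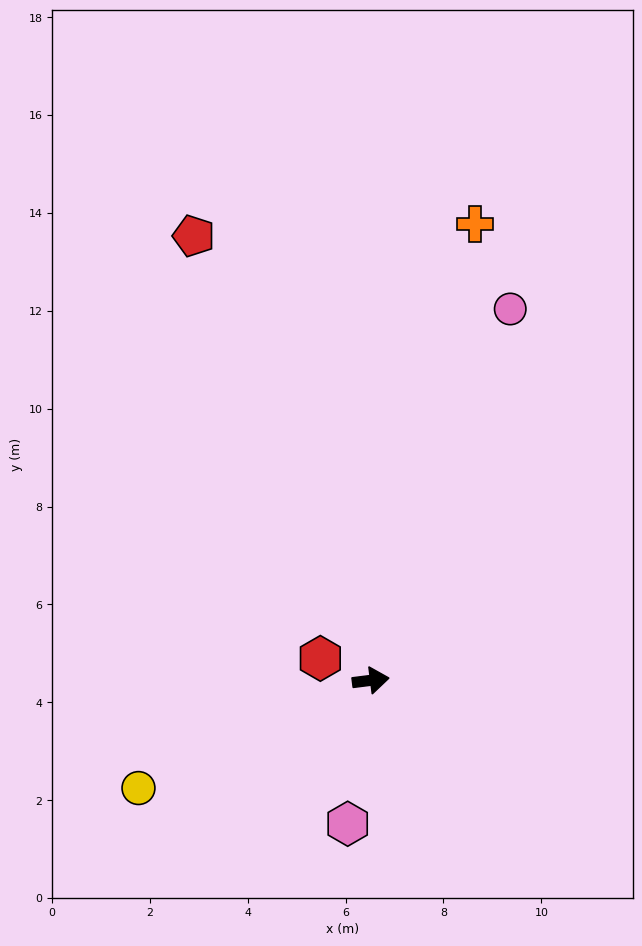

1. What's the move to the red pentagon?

turn left 105°, forward 9.8 m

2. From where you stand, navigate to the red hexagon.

turn left 149°, forward 1.1 m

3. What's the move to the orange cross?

turn left 70°, forward 9.6 m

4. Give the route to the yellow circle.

turn right 162°, forward 5.2 m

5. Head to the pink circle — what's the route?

turn left 62°, forward 8.1 m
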